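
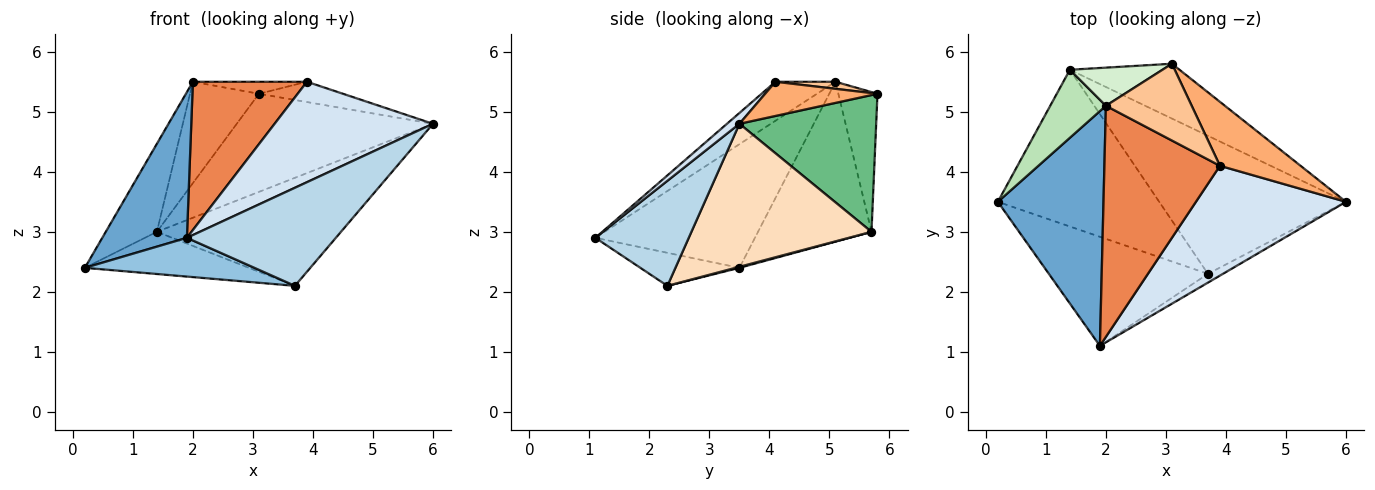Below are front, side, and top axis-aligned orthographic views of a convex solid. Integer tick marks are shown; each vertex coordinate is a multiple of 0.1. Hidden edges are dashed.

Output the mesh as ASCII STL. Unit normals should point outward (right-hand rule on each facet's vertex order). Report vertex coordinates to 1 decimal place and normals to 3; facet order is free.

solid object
 facet normal -0.705 -0.374 0.602
  outer loop
   vertex 2.0 5.1 5.5
   vertex 0.2 3.5 2.4
   vertex 1.9 1.1 2.9
  endloop
 endfacet
 facet normal -0.192 -0.329 -0.925
  outer loop
   vertex 3.7 2.3 2.1
   vertex 1.9 1.1 2.9
   vertex 0.2 3.5 2.4
  endloop
 endfacet
 facet normal 0.530 -0.845 -0.076
  outer loop
   vertex 3.7 2.3 2.1
   vertex 6.0 3.5 4.8
   vertex 1.9 1.1 2.9
  endloop
 endfacet
 facet normal 0.053 -0.674 0.737
  outer loop
   vertex 3.9 4.1 5.5
   vertex 1.9 1.1 2.9
   vertex 6.0 3.5 4.8
  endloop
 endfacet
 facet normal -0.273 -0.519 0.810
  outer loop
   vertex 3.9 4.1 5.5
   vertex 2.0 5.1 5.5
   vertex 1.9 1.1 2.9
  endloop
 endfacet
 facet normal 0.375 0.280 0.884
  outer loop
   vertex 3.9 4.1 5.5
   vertex 6.0 3.5 4.8
   vertex 3.1 5.8 5.3
  endloop
 endfacet
 facet normal 0.081 0.154 0.985
  outer loop
   vertex 3.9 4.1 5.5
   vertex 3.1 5.8 5.3
   vertex 2.0 5.1 5.5
  endloop
 endfacet
 facet normal 0.516 0.528 -0.674
  outer loop
   vertex 1.4 5.7 3.0
   vertex 6.0 3.5 4.8
   vertex 3.7 2.3 2.1
  endloop
 endfacet
 facet normal 0.520 0.746 -0.417
  outer loop
   vertex 1.4 5.7 3.0
   vertex 3.1 5.8 5.3
   vertex 6.0 3.5 4.8
  endloop
 endfacet
 facet normal 0.006 0.260 -0.966
  outer loop
   vertex 1.4 5.7 3.0
   vertex 3.7 2.3 2.1
   vertex 0.2 3.5 2.4
  endloop
 endfacet
 facet normal -0.869 0.392 0.303
  outer loop
   vertex 1.4 5.7 3.0
   vertex 0.2 3.5 2.4
   vertex 2.0 5.1 5.5
  endloop
 endfacet
 facet normal -0.469 0.826 0.311
  outer loop
   vertex 1.4 5.7 3.0
   vertex 2.0 5.1 5.5
   vertex 3.1 5.8 5.3
  endloop
 endfacet
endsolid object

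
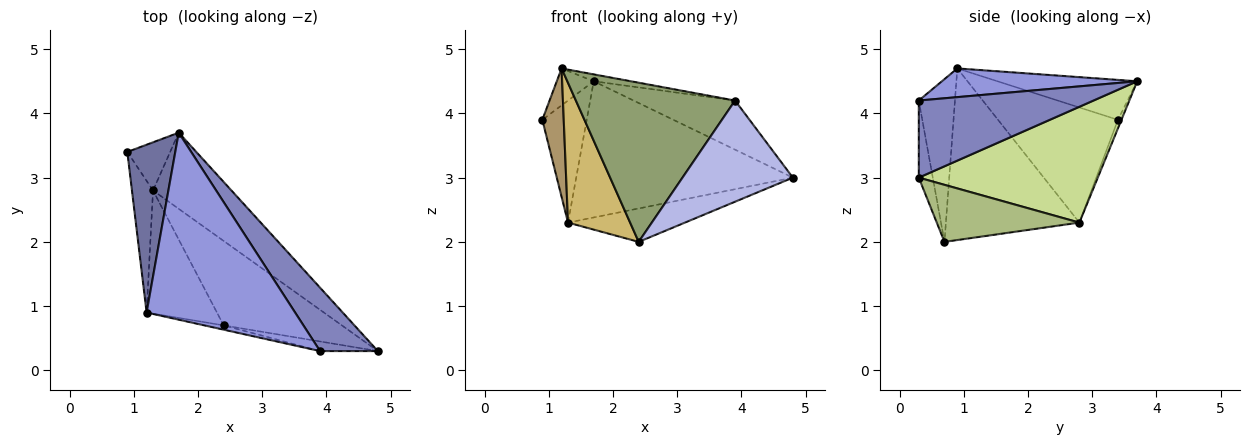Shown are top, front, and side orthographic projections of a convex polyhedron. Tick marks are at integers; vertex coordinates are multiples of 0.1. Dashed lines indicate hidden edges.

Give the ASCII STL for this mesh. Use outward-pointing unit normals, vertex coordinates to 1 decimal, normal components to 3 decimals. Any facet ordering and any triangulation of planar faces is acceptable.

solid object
 facet normal -0.631 0.167 0.758
  outer loop
   vertex 1.7 3.7 4.5
   vertex 0.9 3.4 3.9
   vertex 1.2 0.9 4.7
  endloop
 endfacet
 facet normal 0.725 0.421 0.544
  outer loop
   vertex 3.9 0.3 4.2
   vertex 4.8 0.3 3.0
   vertex 1.7 3.7 4.5
  endloop
 endfacet
 facet normal 0.190 0.036 0.981
  outer loop
   vertex 3.9 0.3 4.2
   vertex 1.7 3.7 4.5
   vertex 1.2 0.9 4.7
  endloop
 endfacet
 facet normal -0.125 -0.988 -0.094
  outer loop
   vertex 3.9 0.3 4.2
   vertex 2.4 0.7 2.0
   vertex 4.8 0.3 3.0
  endloop
 endfacet
 facet normal -0.221 -0.975 -0.026
  outer loop
   vertex 3.9 0.3 4.2
   vertex 1.2 0.9 4.7
   vertex 2.4 0.7 2.0
  endloop
 endfacet
 facet normal 0.409 0.336 -0.848
  outer loop
   vertex 1.3 2.8 2.3
   vertex 4.8 0.3 3.0
   vertex 2.4 0.7 2.0
  endloop
 endfacet
 facet normal 0.585 0.708 -0.396
  outer loop
   vertex 1.3 2.8 2.3
   vertex 1.7 3.7 4.5
   vertex 4.8 0.3 3.0
  endloop
 endfacet
 facet normal -0.073 0.928 -0.366
  outer loop
   vertex 1.3 2.8 2.3
   vertex 0.9 3.4 3.9
   vertex 1.7 3.7 4.5
  endloop
 endfacet
 facet normal -0.969 -0.173 -0.177
  outer loop
   vertex 1.3 2.8 2.3
   vertex 1.2 0.9 4.7
   vertex 0.9 3.4 3.9
  endloop
 endfacet
 facet normal -0.850 -0.395 -0.348
  outer loop
   vertex 1.3 2.8 2.3
   vertex 2.4 0.7 2.0
   vertex 1.2 0.9 4.7
  endloop
 endfacet
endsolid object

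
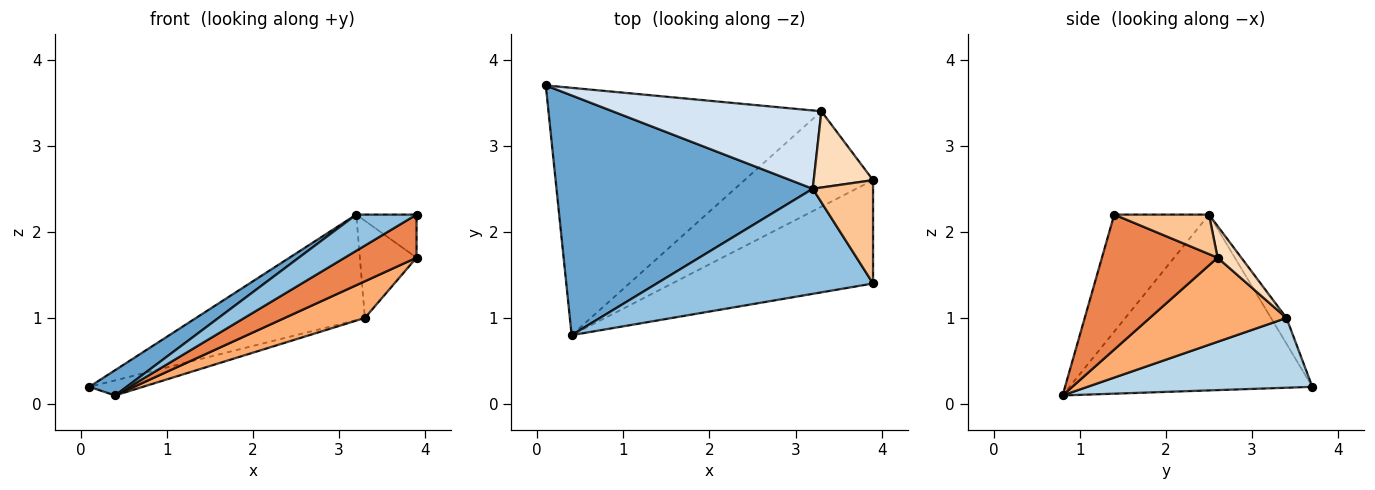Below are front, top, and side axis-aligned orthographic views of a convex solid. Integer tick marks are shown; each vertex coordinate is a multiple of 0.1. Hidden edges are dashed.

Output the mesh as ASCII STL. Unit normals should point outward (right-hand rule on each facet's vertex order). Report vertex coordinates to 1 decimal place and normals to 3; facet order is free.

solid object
 facet normal -0.564 -0.087 0.822
  outer loop
   vertex 3.2 2.5 2.2
   vertex 0.1 3.7 0.2
   vertex 0.4 0.8 0.1
  endloop
 endfacet
 facet normal -0.455 -0.290 0.842
  outer loop
   vertex 3.2 2.5 2.2
   vertex 0.4 0.8 0.1
   vertex 3.9 1.4 2.2
  endloop
 endfacet
 facet normal 0.247 0.059 -0.967
  outer loop
   vertex 3.3 3.4 1.0
   vertex 0.4 0.8 0.1
   vertex 0.1 3.7 0.2
  endloop
 endfacet
 facet normal -0.074 0.801 0.594
  outer loop
   vertex 3.3 3.4 1.0
   vertex 0.1 3.7 0.2
   vertex 3.2 2.5 2.2
  endloop
 endfacet
 facet normal 0.527 -0.327 -0.785
  outer loop
   vertex 3.9 2.6 1.7
   vertex 3.9 1.4 2.2
   vertex 0.4 0.8 0.1
  endloop
 endfacet
 facet normal 0.521 -0.306 -0.797
  outer loop
   vertex 3.9 2.6 1.7
   vertex 0.4 0.8 0.1
   vertex 3.3 3.4 1.0
  endloop
 endfacet
 facet normal 0.517 0.329 0.790
  outer loop
   vertex 3.9 2.6 1.7
   vertex 3.2 2.5 2.2
   vertex 3.9 1.4 2.2
  endloop
 endfacet
 facet normal 0.312 0.747 0.587
  outer loop
   vertex 3.9 2.6 1.7
   vertex 3.3 3.4 1.0
   vertex 3.2 2.5 2.2
  endloop
 endfacet
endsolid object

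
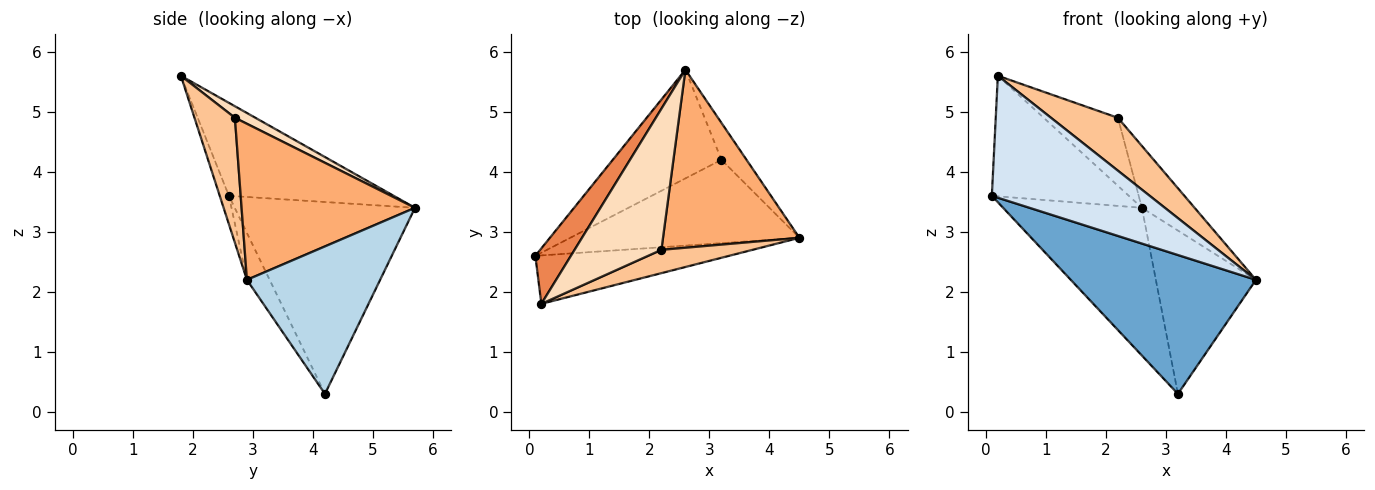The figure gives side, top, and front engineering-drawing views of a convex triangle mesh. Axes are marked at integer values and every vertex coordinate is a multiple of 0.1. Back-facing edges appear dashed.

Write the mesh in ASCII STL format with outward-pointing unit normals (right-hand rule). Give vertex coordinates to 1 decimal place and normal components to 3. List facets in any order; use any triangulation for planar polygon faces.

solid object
 facet normal -0.105 -0.853 -0.512
  outer loop
   vertex 3.2 4.2 0.3
   vertex 4.5 2.9 2.2
   vertex 0.1 2.6 3.6
  endloop
 endfacet
 facet normal -0.723 0.557 -0.409
  outer loop
   vertex 3.2 4.2 0.3
   vertex 0.1 2.6 3.6
   vertex 2.6 5.7 3.4
  endloop
 endfacet
 facet normal 0.792 0.595 -0.135
  outer loop
   vertex 3.2 4.2 0.3
   vertex 2.6 5.7 3.4
   vertex 4.5 2.9 2.2
  endloop
 endfacet
 facet normal -0.054 -0.928 -0.369
  outer loop
   vertex 0.2 1.8 5.6
   vertex 0.1 2.6 3.6
   vertex 4.5 2.9 2.2
  endloop
 endfacet
 facet normal -0.738 0.613 0.282
  outer loop
   vertex 0.2 1.8 5.6
   vertex 2.6 5.7 3.4
   vertex 0.1 2.6 3.6
  endloop
 endfacet
 facet normal 0.734 0.223 0.642
  outer loop
   vertex 2.2 2.7 4.9
   vertex 4.5 2.9 2.2
   vertex 2.6 5.7 3.4
  endloop
 endfacet
 facet normal 0.484 -0.801 0.353
  outer loop
   vertex 2.2 2.7 4.9
   vertex 0.2 1.8 5.6
   vertex 4.5 2.9 2.2
  endloop
 endfacet
 facet normal 0.119 0.431 0.894
  outer loop
   vertex 2.2 2.7 4.9
   vertex 2.6 5.7 3.4
   vertex 0.2 1.8 5.6
  endloop
 endfacet
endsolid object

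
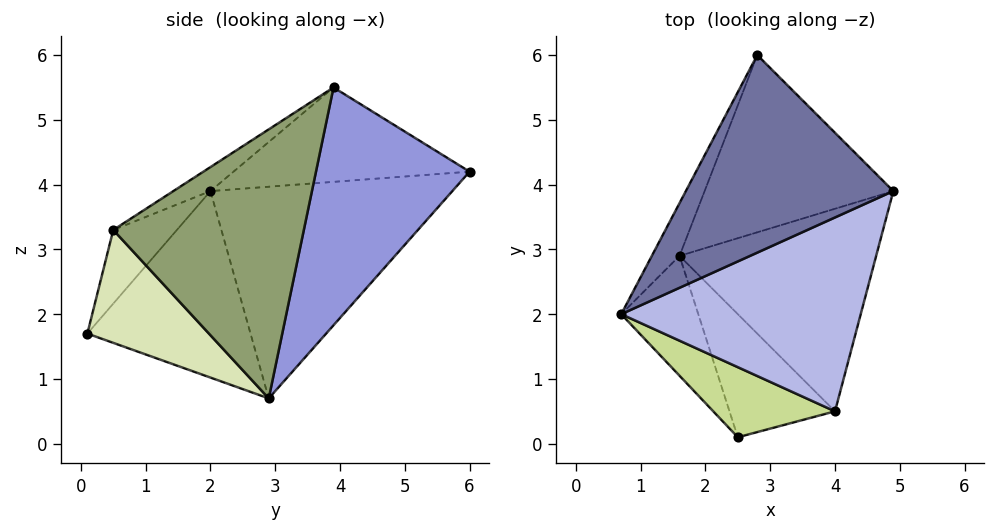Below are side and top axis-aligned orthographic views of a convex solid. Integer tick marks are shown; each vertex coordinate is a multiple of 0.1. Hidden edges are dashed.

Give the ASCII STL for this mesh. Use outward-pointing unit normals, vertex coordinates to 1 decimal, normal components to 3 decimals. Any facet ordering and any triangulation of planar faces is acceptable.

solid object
 facet normal -0.410 0.148 0.900
  outer loop
   vertex 2.8 6.0 4.2
   vertex 0.7 2.0 3.9
   vertex 4.9 3.9 5.5
  endloop
 endfacet
 facet normal -0.876 0.468 -0.115
  outer loop
   vertex 1.6 2.9 0.7
   vertex 0.7 2.0 3.9
   vertex 2.8 6.0 4.2
  endloop
 endfacet
 facet normal 0.728 0.370 -0.577
  outer loop
   vertex 1.6 2.9 0.7
   vertex 2.8 6.0 4.2
   vertex 4.9 3.9 5.5
  endloop
 endfacet
 facet normal -0.085 -0.525 0.847
  outer loop
   vertex 4.0 0.5 3.3
   vertex 4.9 3.9 5.5
   vertex 0.7 2.0 3.9
  endloop
 endfacet
 facet normal 0.796 0.166 -0.582
  outer loop
   vertex 4.0 0.5 3.3
   vertex 1.6 2.9 0.7
   vertex 4.9 3.9 5.5
  endloop
 endfacet
 facet normal -0.848 -0.398 -0.350
  outer loop
   vertex 2.5 0.1 1.7
   vertex 0.7 2.0 3.9
   vertex 1.6 2.9 0.7
  endloop
 endfacet
 facet normal -0.290 -0.829 0.479
  outer loop
   vertex 2.5 0.1 1.7
   vertex 4.0 0.5 3.3
   vertex 0.7 2.0 3.9
  endloop
 endfacet
 facet normal 0.731 -0.009 -0.683
  outer loop
   vertex 2.5 0.1 1.7
   vertex 1.6 2.9 0.7
   vertex 4.0 0.5 3.3
  endloop
 endfacet
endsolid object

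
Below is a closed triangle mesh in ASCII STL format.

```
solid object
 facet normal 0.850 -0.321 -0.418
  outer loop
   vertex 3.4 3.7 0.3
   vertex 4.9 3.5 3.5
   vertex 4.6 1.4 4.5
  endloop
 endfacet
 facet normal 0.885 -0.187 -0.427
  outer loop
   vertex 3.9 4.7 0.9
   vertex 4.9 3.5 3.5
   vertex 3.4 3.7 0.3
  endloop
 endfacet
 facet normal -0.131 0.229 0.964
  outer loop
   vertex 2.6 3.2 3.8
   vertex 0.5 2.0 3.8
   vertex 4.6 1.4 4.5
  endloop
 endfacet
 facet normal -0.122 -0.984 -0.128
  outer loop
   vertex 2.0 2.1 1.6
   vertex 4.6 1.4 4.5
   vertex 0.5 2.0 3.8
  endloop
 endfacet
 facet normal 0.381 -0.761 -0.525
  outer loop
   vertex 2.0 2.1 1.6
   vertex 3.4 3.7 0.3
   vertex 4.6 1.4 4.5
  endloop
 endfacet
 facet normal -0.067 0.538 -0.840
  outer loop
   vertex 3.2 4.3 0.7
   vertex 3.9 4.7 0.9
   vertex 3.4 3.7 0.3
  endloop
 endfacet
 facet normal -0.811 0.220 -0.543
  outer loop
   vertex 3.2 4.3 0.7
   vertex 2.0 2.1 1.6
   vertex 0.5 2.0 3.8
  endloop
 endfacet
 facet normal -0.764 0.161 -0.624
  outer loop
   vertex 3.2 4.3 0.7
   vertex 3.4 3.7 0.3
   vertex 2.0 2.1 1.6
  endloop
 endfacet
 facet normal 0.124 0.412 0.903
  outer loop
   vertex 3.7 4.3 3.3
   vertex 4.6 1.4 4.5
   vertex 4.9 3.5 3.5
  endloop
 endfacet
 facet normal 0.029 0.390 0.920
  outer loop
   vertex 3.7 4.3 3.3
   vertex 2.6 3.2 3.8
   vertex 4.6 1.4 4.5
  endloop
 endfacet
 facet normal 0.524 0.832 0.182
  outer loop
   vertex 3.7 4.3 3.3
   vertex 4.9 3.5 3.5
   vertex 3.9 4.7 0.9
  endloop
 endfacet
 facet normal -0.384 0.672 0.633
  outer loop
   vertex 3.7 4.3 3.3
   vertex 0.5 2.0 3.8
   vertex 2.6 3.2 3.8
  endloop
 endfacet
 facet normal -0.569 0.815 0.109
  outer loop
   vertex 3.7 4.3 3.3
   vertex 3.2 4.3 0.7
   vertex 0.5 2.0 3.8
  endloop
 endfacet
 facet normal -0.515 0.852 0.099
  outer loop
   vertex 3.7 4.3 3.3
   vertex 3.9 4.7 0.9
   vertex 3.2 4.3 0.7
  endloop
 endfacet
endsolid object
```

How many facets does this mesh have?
14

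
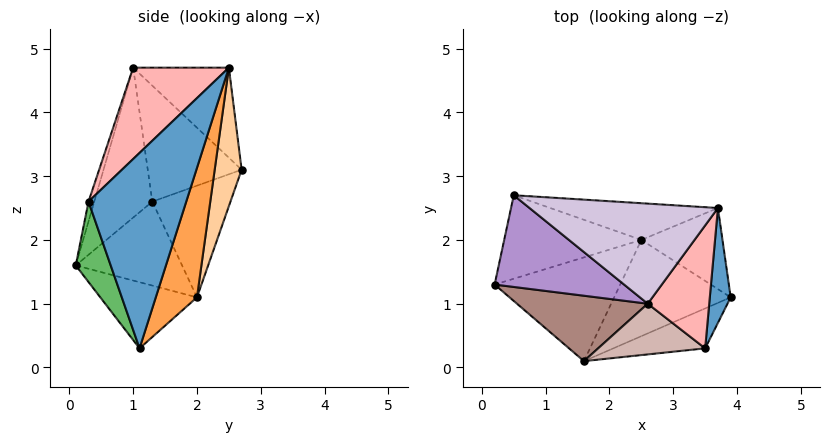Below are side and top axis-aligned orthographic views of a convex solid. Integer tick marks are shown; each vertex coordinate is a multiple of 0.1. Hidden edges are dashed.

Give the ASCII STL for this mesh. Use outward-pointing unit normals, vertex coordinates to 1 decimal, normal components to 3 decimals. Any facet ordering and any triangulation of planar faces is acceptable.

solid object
 facet normal 0.977 -0.188 0.104
  outer loop
   vertex 3.5 0.3 2.6
   vertex 3.9 1.1 0.3
   vertex 3.7 2.5 4.7
  endloop
 endfacet
 facet normal -0.584 0.381 -0.717
  outer loop
   vertex 2.5 2.0 1.1
   vertex 0.2 1.3 2.6
   vertex 0.5 2.7 3.1
  endloop
 endfacet
 facet normal 0.413 0.873 -0.259
  outer loop
   vertex 2.5 2.0 1.1
   vertex 3.7 2.5 4.7
   vertex 3.9 1.1 0.3
  endloop
 endfacet
 facet normal 0.154 0.970 -0.186
  outer loop
   vertex 2.5 2.0 1.1
   vertex 0.5 2.7 3.1
   vertex 3.7 2.5 4.7
  endloop
 endfacet
 facet normal 0.245 -0.928 -0.280
  outer loop
   vertex 1.6 0.1 1.6
   vertex 3.9 1.1 0.3
   vertex 3.5 0.3 2.6
  endloop
 endfacet
 facet normal -0.555 0.044 -0.831
  outer loop
   vertex 1.6 0.1 1.6
   vertex 0.2 1.3 2.6
   vertex 2.5 2.0 1.1
  endloop
 endfacet
 facet normal -0.494 0.005 -0.870
  outer loop
   vertex 1.6 0.1 1.6
   vertex 2.5 2.0 1.1
   vertex 3.9 1.1 0.3
  endloop
 endfacet
 facet normal 0.709 -0.520 0.477
  outer loop
   vertex 2.6 1.0 4.7
   vertex 3.5 0.3 2.6
   vertex 3.7 2.5 4.7
  endloop
 endfacet
 facet normal -0.662 -0.122 0.739
  outer loop
   vertex 2.6 1.0 4.7
   vertex 0.5 2.7 3.1
   vertex 0.2 1.3 2.6
  endloop
 endfacet
 facet normal -0.411 0.302 0.860
  outer loop
   vertex 2.6 1.0 4.7
   vertex 3.7 2.5 4.7
   vertex 0.5 2.7 3.1
  endloop
 endfacet
 facet normal -0.432 -0.819 0.377
  outer loop
   vertex 2.6 1.0 4.7
   vertex 0.2 1.3 2.6
   vertex 1.6 0.1 1.6
  endloop
 endfacet
 facet normal -0.055 -0.954 0.295
  outer loop
   vertex 2.6 1.0 4.7
   vertex 1.6 0.1 1.6
   vertex 3.5 0.3 2.6
  endloop
 endfacet
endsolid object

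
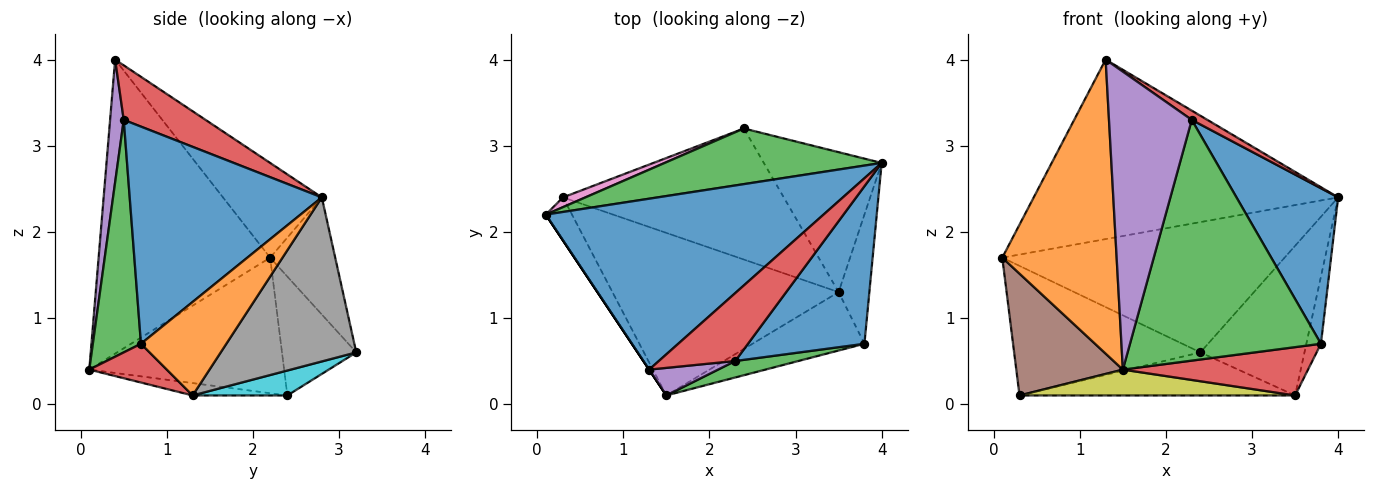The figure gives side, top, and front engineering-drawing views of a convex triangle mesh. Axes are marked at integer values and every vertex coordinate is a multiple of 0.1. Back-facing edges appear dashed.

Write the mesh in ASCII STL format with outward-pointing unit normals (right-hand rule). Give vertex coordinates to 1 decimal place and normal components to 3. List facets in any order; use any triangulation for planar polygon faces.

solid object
 facet normal -0.229 0.705 0.671
  outer loop
   vertex 1.3 0.4 4.0
   vertex 4.0 2.8 2.4
   vertex 0.1 2.2 1.7
  endloop
 endfacet
 facet normal -0.832 -0.555 0.000
  outer loop
   vertex 1.3 0.4 4.0
   vertex 0.1 2.2 1.7
   vertex 1.5 0.1 0.4
  endloop
 endfacet
 facet normal -0.207 0.900 0.384
  outer loop
   vertex 2.4 3.2 0.6
   vertex 0.1 2.2 1.7
   vertex 4.0 2.8 2.4
  endloop
 endfacet
 facet normal 0.577 -0.110 0.809
  outer loop
   vertex 2.3 0.5 3.3
   vertex 4.0 2.8 2.4
   vertex 1.3 0.4 4.0
  endloop
 endfacet
 facet normal 0.162 -0.983 0.091
  outer loop
   vertex 2.3 0.5 3.3
   vertex 1.3 0.4 4.0
   vertex 1.5 0.1 0.4
  endloop
 endfacet
 facet normal -0.865 -0.473 -0.167
  outer loop
   vertex 0.3 2.4 0.1
   vertex 1.5 0.1 0.4
   vertex 0.1 2.2 1.7
  endloop
 endfacet
 facet normal -0.370 0.927 0.070
  outer loop
   vertex 0.3 2.4 0.1
   vertex 0.1 2.2 1.7
   vertex 2.4 3.2 0.6
  endloop
 endfacet
 facet normal 0.689 0.529 -0.495
  outer loop
   vertex 3.5 1.3 0.1
   vertex 2.4 3.2 0.6
   vertex 4.0 2.8 2.4
  endloop
 endfacet
 facet normal -0.054 -0.157 -0.986
  outer loop
   vertex 3.5 1.3 0.1
   vertex 1.5 0.1 0.4
   vertex 0.3 2.4 0.1
  endloop
 endfacet
 facet normal 0.107 0.310 -0.945
  outer loop
   vertex 3.5 1.3 0.1
   vertex 0.3 2.4 0.1
   vertex 2.4 3.2 0.6
  endloop
 endfacet
 facet normal 0.799 -0.423 0.428
  outer loop
   vertex 3.8 0.7 0.7
   vertex 4.0 2.8 2.4
   vertex 2.3 0.5 3.3
  endloop
 endfacet
 facet normal 0.938 0.160 -0.308
  outer loop
   vertex 3.8 0.7 0.7
   vertex 3.5 1.3 0.1
   vertex 4.0 2.8 2.4
  endloop
 endfacet
 facet normal 0.244 -0.968 0.066
  outer loop
   vertex 3.8 0.7 0.7
   vertex 2.3 0.5 3.3
   vertex 1.5 0.1 0.4
  endloop
 endfacet
 facet normal 0.258 -0.616 -0.745
  outer loop
   vertex 3.8 0.7 0.7
   vertex 1.5 0.1 0.4
   vertex 3.5 1.3 0.1
  endloop
 endfacet
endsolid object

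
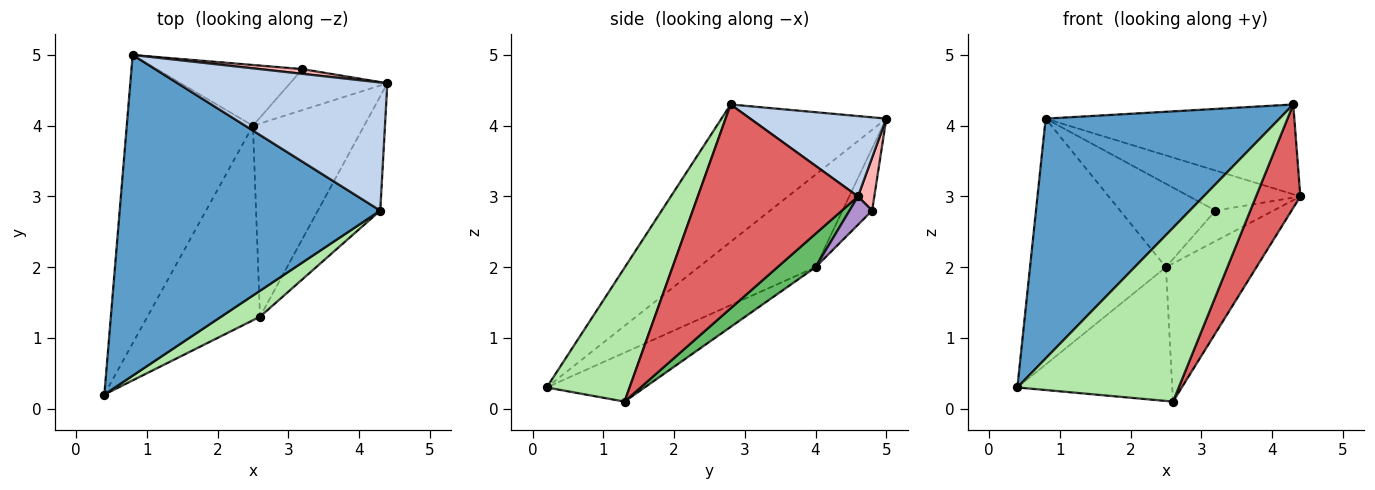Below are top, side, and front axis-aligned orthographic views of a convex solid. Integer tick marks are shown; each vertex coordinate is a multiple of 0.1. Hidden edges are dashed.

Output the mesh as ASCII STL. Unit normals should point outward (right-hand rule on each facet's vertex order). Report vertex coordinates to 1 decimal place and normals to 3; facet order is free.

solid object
 facet normal -0.389 -0.552 0.738
  outer loop
   vertex 4.3 2.8 4.3
   vertex 0.8 5.0 4.1
   vertex 0.4 0.2 0.3
  endloop
 endfacet
 facet normal 0.300 0.548 0.781
  outer loop
   vertex 4.3 2.8 4.3
   vertex 4.4 4.6 3.0
   vertex 0.8 5.0 4.1
  endloop
 endfacet
 facet normal -0.487 0.567 -0.664
  outer loop
   vertex 2.5 4.0 2.0
   vertex 0.4 0.2 0.3
   vertex 0.8 5.0 4.1
  endloop
 endfacet
 facet normal -0.337 0.533 -0.776
  outer loop
   vertex 2.6 1.3 0.1
   vertex 0.4 0.2 0.3
   vertex 2.5 4.0 2.0
  endloop
 endfacet
 facet normal 0.238 0.565 -0.790
  outer loop
   vertex 2.6 1.3 0.1
   vertex 2.5 4.0 2.0
   vertex 4.4 4.6 3.0
  endloop
 endfacet
 facet normal 0.453 -0.882 0.132
  outer loop
   vertex 2.6 1.3 0.1
   vertex 4.3 2.8 4.3
   vertex 0.4 0.2 0.3
  endloop
 endfacet
 facet normal 0.924 -0.256 -0.283
  outer loop
   vertex 2.6 1.3 0.1
   vertex 4.4 4.6 3.0
   vertex 4.3 2.8 4.3
  endloop
 endfacet
 facet normal 0.145 0.983 0.116
  outer loop
   vertex 3.2 4.8 2.8
   vertex 0.8 5.0 4.1
   vertex 4.4 4.6 3.0
  endloop
 endfacet
 facet normal 0.227 0.582 -0.781
  outer loop
   vertex 3.2 4.8 2.8
   vertex 4.4 4.6 3.0
   vertex 2.5 4.0 2.0
  endloop
 endfacet
 facet normal -0.244 0.784 -0.571
  outer loop
   vertex 3.2 4.8 2.8
   vertex 2.5 4.0 2.0
   vertex 0.8 5.0 4.1
  endloop
 endfacet
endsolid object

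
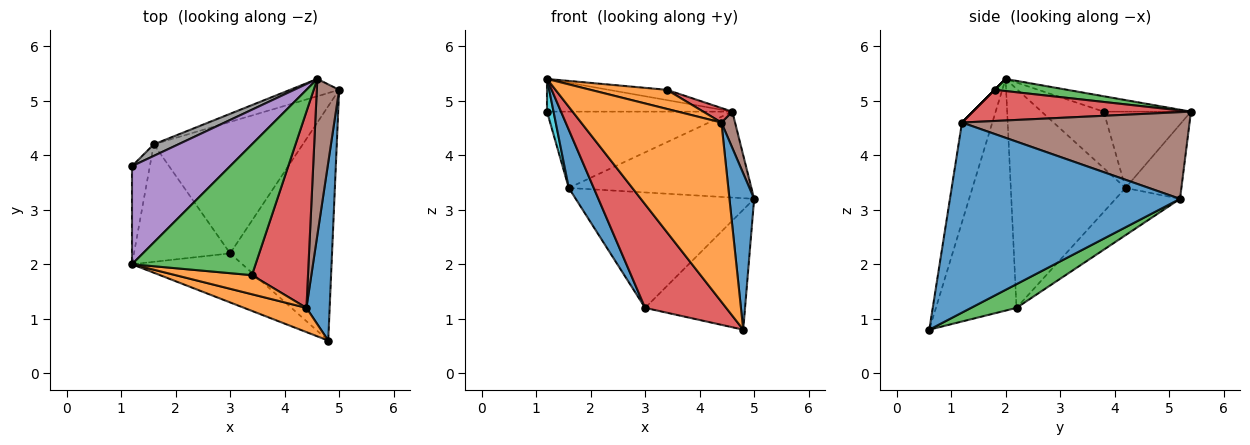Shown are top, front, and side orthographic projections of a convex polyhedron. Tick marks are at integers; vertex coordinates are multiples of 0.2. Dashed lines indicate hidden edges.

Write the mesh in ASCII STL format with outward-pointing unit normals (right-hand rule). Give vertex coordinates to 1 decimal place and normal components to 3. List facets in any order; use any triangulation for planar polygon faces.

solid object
 facet normal 0.987 -0.106 0.121
  outer loop
   vertex 4.4 1.2 4.6
   vertex 4.8 0.6 0.8
   vertex 5.0 5.2 3.2
  endloop
 endfacet
 facet normal -0.210 -0.969 0.131
  outer loop
   vertex 4.4 1.2 4.6
   vertex 1.2 2.0 5.4
   vertex 4.8 0.6 0.8
  endloop
 endfacet
 facet normal 0.203 0.446 -0.872
  outer loop
   vertex 3.0 2.2 1.2
   vertex 5.0 5.2 3.2
   vertex 4.8 0.6 0.8
  endloop
 endfacet
 facet normal -0.668 -0.672 -0.318
  outer loop
   vertex 3.0 2.2 1.2
   vertex 4.8 0.6 0.8
   vertex 1.2 2.0 5.4
  endloop
 endfacet
 facet normal -0.147 0.313 0.938
  outer loop
   vertex 4.6 5.4 4.8
   vertex 1.2 3.8 4.8
   vertex 1.2 2.0 5.4
  endloop
 endfacet
 facet normal 0.967 -0.058 0.249
  outer loop
   vertex 4.6 5.4 4.8
   vertex 4.4 1.2 4.6
   vertex 5.0 5.2 3.2
  endloop
 endfacet
 facet normal -0.232 0.642 -0.731
  outer loop
   vertex 1.6 4.2 3.4
   vertex 5.0 5.2 3.2
   vertex 3.0 2.2 1.2
  endloop
 endfacet
 facet normal -0.422 0.896 0.136
  outer loop
   vertex 1.6 4.2 3.4
   vertex 1.2 3.8 4.8
   vertex 4.6 5.4 4.8
  endloop
 endfacet
 facet normal -0.287 0.939 -0.189
  outer loop
   vertex 1.6 4.2 3.4
   vertex 4.6 5.4 4.8
   vertex 5.0 5.2 3.2
  endloop
 endfacet
 facet normal -0.949 -0.100 -0.300
  outer loop
   vertex 1.6 4.2 3.4
   vertex 1.2 2.0 5.4
   vertex 1.2 3.8 4.8
  endloop
 endfacet
 facet normal -0.898 -0.195 -0.394
  outer loop
   vertex 1.6 4.2 3.4
   vertex 3.0 2.2 1.2
   vertex 1.2 2.0 5.4
  endloop
 endfacet
 facet normal 0.000 -0.707 0.707
  outer loop
   vertex 3.4 1.8 5.2
   vertex 1.2 2.0 5.4
   vertex 4.4 1.2 4.6
  endloop
 endfacet
 facet normal 0.097 0.078 0.992
  outer loop
   vertex 3.4 1.8 5.2
   vertex 4.6 5.4 4.8
   vertex 1.2 2.0 5.4
  endloop
 endfacet
 facet normal 0.485 -0.065 0.872
  outer loop
   vertex 3.4 1.8 5.2
   vertex 4.4 1.2 4.6
   vertex 4.6 5.4 4.8
  endloop
 endfacet
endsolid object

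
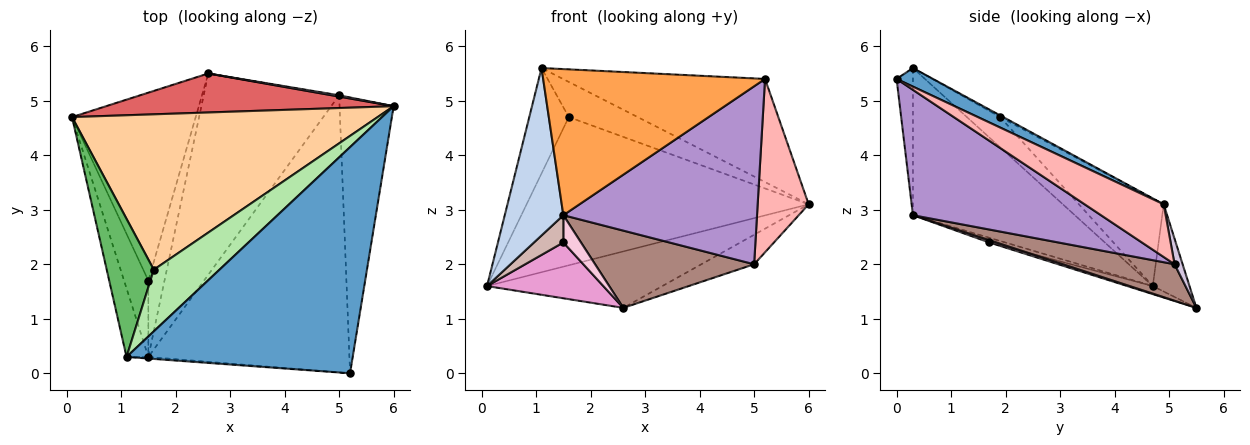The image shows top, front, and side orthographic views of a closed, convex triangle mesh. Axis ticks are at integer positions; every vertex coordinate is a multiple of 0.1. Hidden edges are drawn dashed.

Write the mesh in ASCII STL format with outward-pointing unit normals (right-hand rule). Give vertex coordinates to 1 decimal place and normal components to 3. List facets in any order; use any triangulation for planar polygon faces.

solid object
 facet normal 0.075 0.414 0.907
  outer loop
   vertex 1.1 0.3 5.6
   vertex 5.2 0.0 5.4
   vertex 6.0 4.9 3.1
  endloop
 endfacet
 facet normal -0.931 -0.337 -0.138
  outer loop
   vertex 1.5 0.3 2.9
   vertex 1.1 0.3 5.6
   vertex 0.1 4.7 1.6
  endloop
 endfacet
 facet normal -0.073 -0.997 -0.011
  outer loop
   vertex 1.5 0.3 2.9
   vertex 5.2 0.0 5.4
   vertex 1.1 0.3 5.6
  endloop
 endfacet
 facet normal -0.203 0.676 0.709
  outer loop
   vertex 1.6 1.9 4.7
   vertex 6.0 4.9 3.1
   vertex 0.1 4.7 1.6
  endloop
 endfacet
 facet normal -0.455 0.540 0.708
  outer loop
   vertex 1.6 1.9 4.7
   vertex 0.1 4.7 1.6
   vertex 1.1 0.3 5.6
  endloop
 endfacet
 facet normal -0.022 0.495 0.868
  outer loop
   vertex 1.6 1.9 4.7
   vertex 1.1 0.3 5.6
   vertex 6.0 4.9 3.1
  endloop
 endfacet
 facet normal -0.170 0.811 0.560
  outer loop
   vertex 2.6 5.5 1.2
   vertex 0.1 4.7 1.6
   vertex 6.0 4.9 3.1
  endloop
 endfacet
 facet normal 0.636 -0.410 -0.653
  outer loop
   vertex 5.0 5.1 2.0
   vertex 6.0 4.9 3.1
   vertex 5.2 0.0 5.4
  endloop
 endfacet
 facet normal 0.465 -0.479 -0.745
  outer loop
   vertex 5.0 5.1 2.0
   vertex 5.2 0.0 5.4
   vertex 1.5 0.3 2.9
  endloop
 endfacet
 facet normal 0.150 0.988 0.043
  outer loop
   vertex 5.0 5.1 2.0
   vertex 2.6 5.5 1.2
   vertex 6.0 4.9 3.1
  endloop
 endfacet
 facet normal 0.244 -0.348 -0.905
  outer loop
   vertex 5.0 5.1 2.0
   vertex 1.5 0.3 2.9
   vertex 2.6 5.5 1.2
  endloop
 endfacet
 facet normal -0.180 -0.331 -0.926
  outer loop
   vertex 1.5 1.7 2.4
   vertex 1.5 0.3 2.9
   vertex 0.1 4.7 1.6
  endloop
 endfacet
 facet normal -0.062 -0.284 -0.957
  outer loop
   vertex 1.5 1.7 2.4
   vertex 0.1 4.7 1.6
   vertex 2.6 5.5 1.2
  endloop
 endfacet
 facet normal 0.133 -0.333 -0.933
  outer loop
   vertex 1.5 1.7 2.4
   vertex 2.6 5.5 1.2
   vertex 1.5 0.3 2.9
  endloop
 endfacet
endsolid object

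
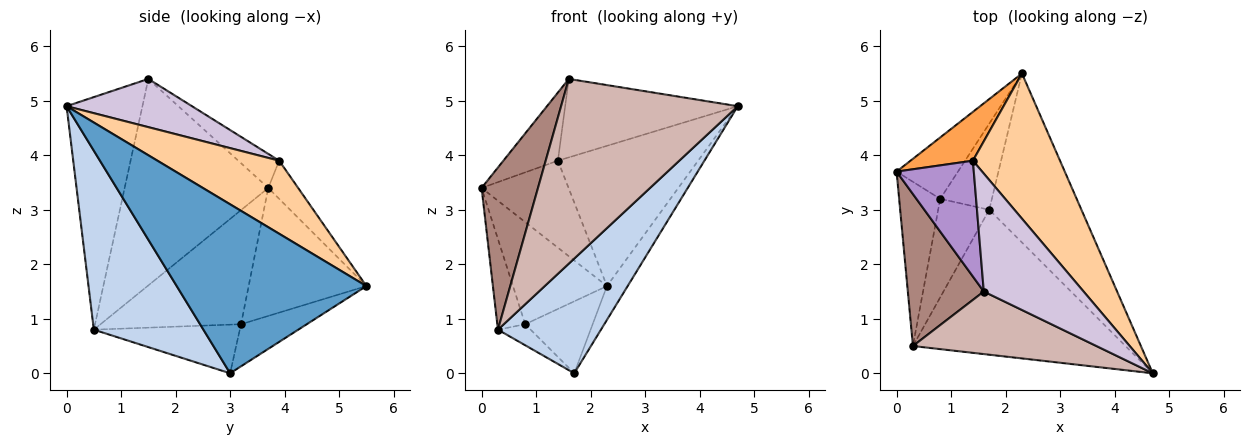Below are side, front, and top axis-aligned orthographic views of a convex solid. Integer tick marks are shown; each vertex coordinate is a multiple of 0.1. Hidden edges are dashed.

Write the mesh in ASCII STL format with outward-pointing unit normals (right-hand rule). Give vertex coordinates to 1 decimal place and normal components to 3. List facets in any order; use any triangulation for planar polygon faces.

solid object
 facet normal 0.874 0.095 -0.477
  outer loop
   vertex 1.7 3.0 0.0
   vertex 2.3 5.5 1.6
   vertex 4.7 0.0 4.9
  endloop
 endfacet
 facet normal 0.551 -0.518 -0.654
  outer loop
   vertex 0.3 0.5 0.8
   vertex 1.7 3.0 0.0
   vertex 4.7 0.0 4.9
  endloop
 endfacet
 facet normal -0.287 0.835 0.469
  outer loop
   vertex 1.4 3.9 3.9
   vertex 2.3 5.5 1.6
   vertex 0.0 3.7 3.4
  endloop
 endfacet
 facet normal 0.516 0.595 0.616
  outer loop
   vertex 1.4 3.9 3.9
   vertex 4.7 0.0 4.9
   vertex 2.3 5.5 1.6
  endloop
 endfacet
 facet normal -0.925 0.184 -0.333
  outer loop
   vertex 0.8 3.2 0.9
   vertex 0.3 0.5 0.8
   vertex 0.0 3.7 3.4
  endloop
 endfacet
 facet normal -0.682 0.153 -0.716
  outer loop
   vertex 0.8 3.2 0.9
   vertex 1.7 3.0 0.0
   vertex 0.3 0.5 0.8
  endloop
 endfacet
 facet normal -0.732 0.584 -0.351
  outer loop
   vertex 0.8 3.2 0.9
   vertex 0.0 3.7 3.4
   vertex 2.3 5.5 1.6
  endloop
 endfacet
 facet normal -0.530 0.544 -0.651
  outer loop
   vertex 0.8 3.2 0.9
   vertex 2.3 5.5 1.6
   vertex 1.7 3.0 0.0
  endloop
 endfacet
 facet normal -0.355 0.474 0.806
  outer loop
   vertex 1.6 1.5 5.4
   vertex 1.4 3.9 3.9
   vertex 0.0 3.7 3.4
  endloop
 endfacet
 facet normal 0.373 0.514 0.772
  outer loop
   vertex 1.6 1.5 5.4
   vertex 4.7 0.0 4.9
   vertex 1.4 3.9 3.9
  endloop
 endfacet
 facet normal -0.881 -0.346 0.324
  outer loop
   vertex 1.6 1.5 5.4
   vertex 0.0 3.7 3.4
   vertex 0.3 0.5 0.8
  endloop
 endfacet
 facet normal -0.377 -0.877 0.297
  outer loop
   vertex 1.6 1.5 5.4
   vertex 0.3 0.5 0.8
   vertex 4.7 0.0 4.9
  endloop
 endfacet
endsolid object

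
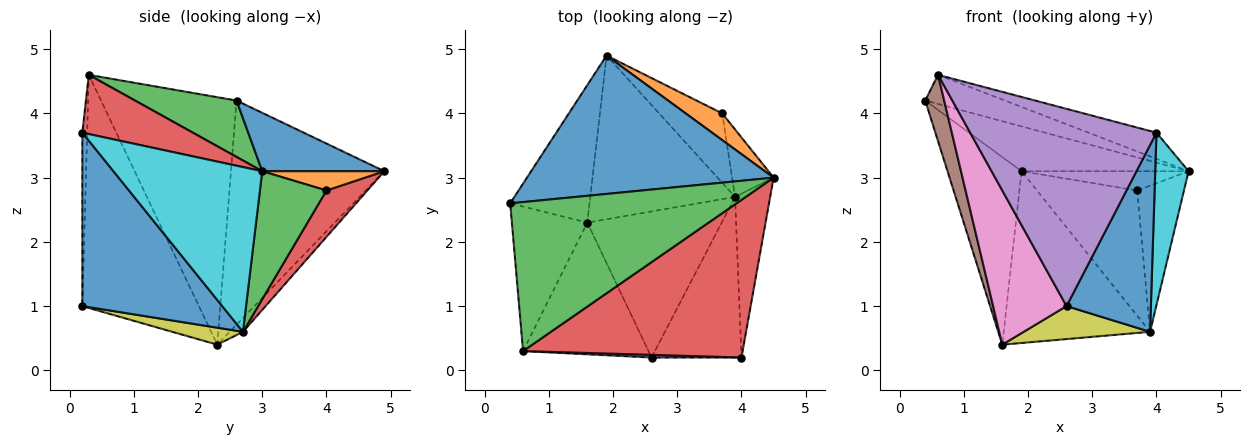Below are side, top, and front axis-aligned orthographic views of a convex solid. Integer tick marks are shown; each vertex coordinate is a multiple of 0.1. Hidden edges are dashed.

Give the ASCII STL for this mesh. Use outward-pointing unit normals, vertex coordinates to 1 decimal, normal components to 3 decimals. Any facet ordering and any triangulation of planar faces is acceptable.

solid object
 facet normal 0.220 0.301 0.928
  outer loop
   vertex 1.9 4.9 3.1
   vertex 0.4 2.6 4.2
   vertex 4.5 3.0 3.1
  endloop
 endfacet
 facet normal -0.858 0.414 -0.304
  outer loop
   vertex 1.9 4.9 3.1
   vertex 1.6 2.3 0.4
   vertex 0.4 2.6 4.2
  endloop
 endfacet
 facet normal 0.238 0.186 0.953
  outer loop
   vertex 0.6 0.3 4.6
   vertex 4.5 3.0 3.1
   vertex 0.4 2.6 4.2
  endloop
 endfacet
 facet normal 0.257 0.158 0.953
  outer loop
   vertex 0.6 0.3 4.6
   vertex 4.0 0.2 3.7
   vertex 4.5 3.0 3.1
  endloop
 endfacet
 facet normal -0.026 -1.000 0.013
  outer loop
   vertex 0.6 0.3 4.6
   vertex 2.6 0.2 1.0
   vertex 4.0 0.2 3.7
  endloop
 endfacet
 facet normal -0.948 -0.133 -0.289
  outer loop
   vertex 0.6 0.3 4.6
   vertex 0.4 2.6 4.2
   vertex 1.6 2.3 0.4
  endloop
 endfacet
 facet normal -0.770 -0.485 -0.414
  outer loop
   vertex 0.6 0.3 4.6
   vertex 1.6 2.3 0.4
   vertex 2.6 0.2 1.0
  endloop
 endfacet
 facet normal -0.066 0.722 -0.688
  outer loop
   vertex 3.9 2.7 0.6
   vertex 1.6 2.3 0.4
   vertex 1.9 4.9 3.1
  endloop
 endfacet
 facet normal 0.122 -0.218 -0.968
  outer loop
   vertex 3.9 2.7 0.6
   vertex 2.6 0.2 1.0
   vertex 1.6 2.3 0.4
  endloop
 endfacet
 facet normal 0.955 -0.214 -0.204
  outer loop
   vertex 3.9 2.7 0.6
   vertex 4.5 3.0 3.1
   vertex 4.0 0.2 3.7
  endloop
 endfacet
 facet normal 0.783 -0.472 -0.406
  outer loop
   vertex 3.9 2.7 0.6
   vertex 4.0 0.2 3.7
   vertex 2.6 0.2 1.0
  endloop
 endfacet
 facet normal 0.393 0.538 0.745
  outer loop
   vertex 3.7 4.0 2.8
   vertex 1.9 4.9 3.1
   vertex 4.5 3.0 3.1
  endloop
 endfacet
 facet normal 0.791 0.556 -0.256
  outer loop
   vertex 3.7 4.0 2.8
   vertex 4.5 3.0 3.1
   vertex 3.9 2.7 0.6
  endloop
 endfacet
 facet normal 0.336 0.824 -0.456
  outer loop
   vertex 3.7 4.0 2.8
   vertex 3.9 2.7 0.6
   vertex 1.9 4.9 3.1
  endloop
 endfacet
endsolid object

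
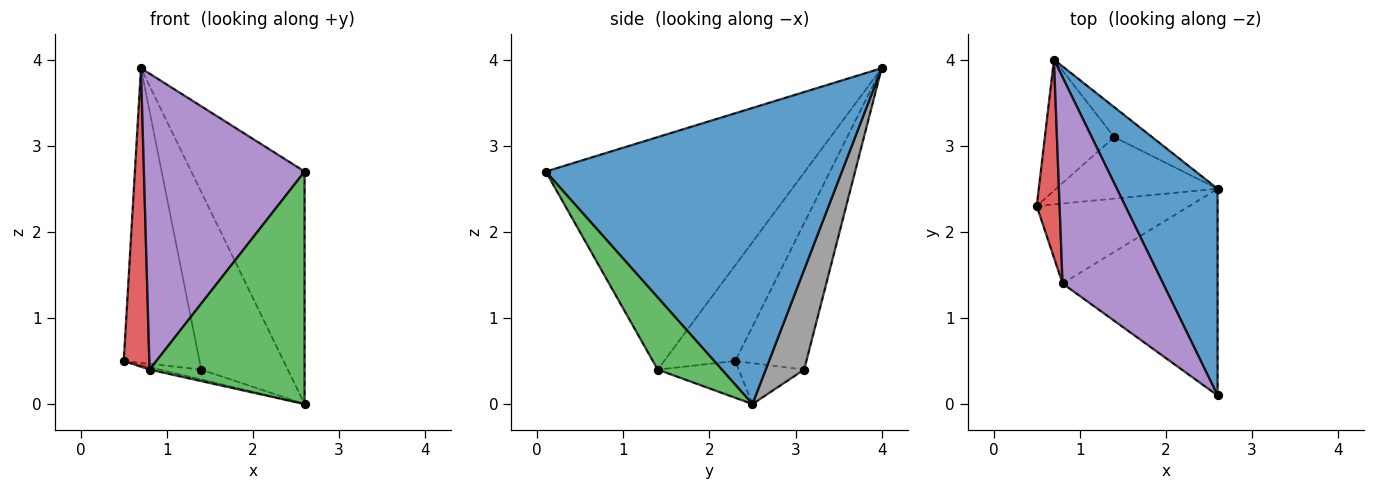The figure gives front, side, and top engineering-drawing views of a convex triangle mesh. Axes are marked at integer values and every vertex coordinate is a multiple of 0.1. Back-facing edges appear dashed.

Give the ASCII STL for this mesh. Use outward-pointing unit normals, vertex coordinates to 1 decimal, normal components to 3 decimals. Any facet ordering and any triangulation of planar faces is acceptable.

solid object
 facet normal 0.890 0.341 0.303
  outer loop
   vertex 0.7 4.0 3.9
   vertex 2.6 0.1 2.7
   vertex 2.6 2.5 0.0
  endloop
 endfacet
 facet normal -0.234 0.030 -0.972
  outer loop
   vertex 0.8 1.4 0.4
   vertex 0.5 2.3 0.5
   vertex 2.6 2.5 0.0
  endloop
 endfacet
 facet normal 0.295 -0.714 -0.635
  outer loop
   vertex 0.8 1.4 0.4
   vertex 2.6 2.5 0.0
   vertex 2.6 0.1 2.7
  endloop
 endfacet
 facet normal -0.918 -0.330 0.219
  outer loop
   vertex 0.8 1.4 0.4
   vertex 0.7 4.0 3.9
   vertex 0.5 2.3 0.5
  endloop
 endfacet
 facet normal -0.798 -0.495 0.345
  outer loop
   vertex 0.8 1.4 0.4
   vertex 2.6 0.1 2.7
   vertex 0.7 4.0 3.9
  endloop
 endfacet
 facet normal -0.243 0.153 -0.958
  outer loop
   vertex 1.4 3.1 0.4
   vertex 2.6 2.5 0.0
   vertex 0.5 2.3 0.5
  endloop
 endfacet
 facet normal -0.651 0.694 -0.309
  outer loop
   vertex 1.4 3.1 0.4
   vertex 0.5 2.3 0.5
   vertex 0.7 4.0 3.9
  endloop
 endfacet
 facet normal 0.401 0.903 -0.152
  outer loop
   vertex 1.4 3.1 0.4
   vertex 0.7 4.0 3.9
   vertex 2.6 2.5 0.0
  endloop
 endfacet
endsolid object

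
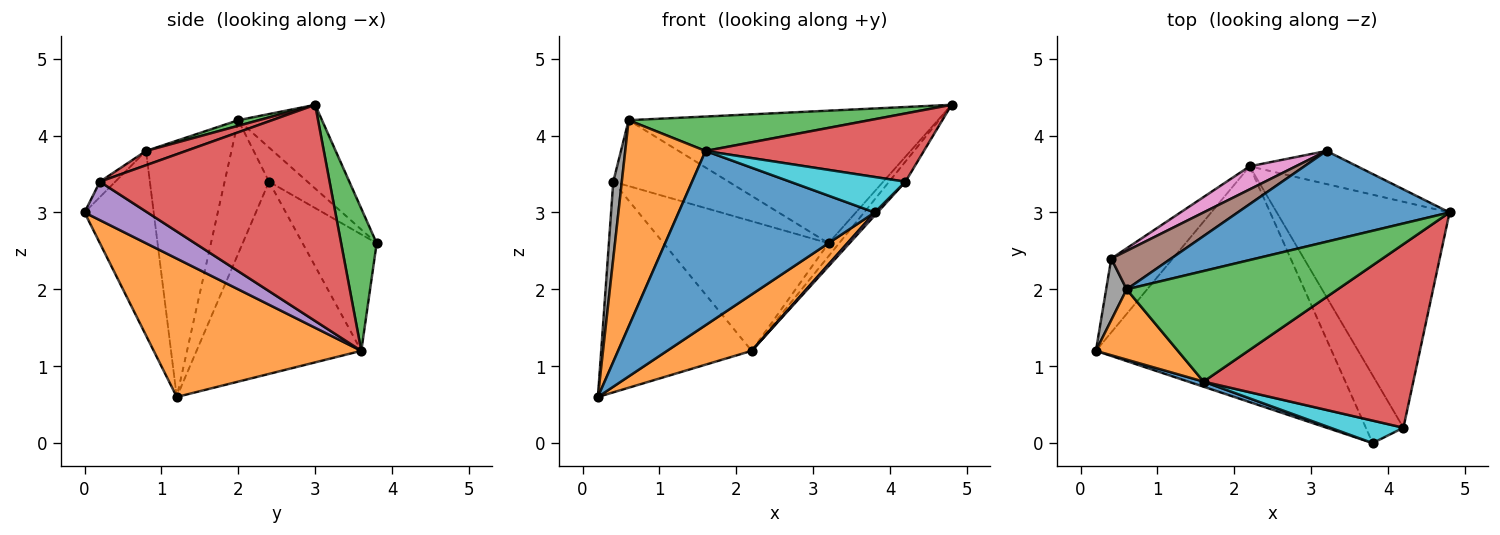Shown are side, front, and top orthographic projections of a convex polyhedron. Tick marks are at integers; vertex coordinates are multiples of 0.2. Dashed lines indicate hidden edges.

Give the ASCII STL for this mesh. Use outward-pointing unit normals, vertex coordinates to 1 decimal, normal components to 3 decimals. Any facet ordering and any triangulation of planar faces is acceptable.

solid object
 facet normal -0.218 0.805 0.552
  outer loop
   vertex 0.6 2.0 4.2
   vertex 4.8 3.0 4.4
   vertex 3.2 3.8 2.6
  endloop
 endfacet
 facet normal 0.496 -0.202 -0.845
  outer loop
   vertex 2.2 3.6 1.2
   vertex 3.8 0.0 3.0
   vertex 0.2 1.2 0.6
  endloop
 endfacet
 facet normal 0.776 0.231 -0.587
  outer loop
   vertex 2.2 3.6 1.2
   vertex 3.2 3.8 2.6
   vertex 4.8 3.0 4.4
  endloop
 endfacet
 facet normal 0.780 0.055 -0.623
  outer loop
   vertex 4.2 0.2 3.4
   vertex 2.2 3.6 1.2
   vertex 4.8 3.0 4.4
  endloop
 endfacet
 facet normal 0.715 -0.032 -0.699
  outer loop
   vertex 4.2 0.2 3.4
   vertex 3.8 0.0 3.0
   vertex 2.2 3.6 1.2
  endloop
 endfacet
 facet normal -0.277 0.830 0.484
  outer loop
   vertex 0.4 2.4 3.4
   vertex 0.6 2.0 4.2
   vertex 3.2 3.8 2.6
  endloop
 endfacet
 facet normal -0.404 0.900 0.160
  outer loop
   vertex 0.4 2.4 3.4
   vertex 3.2 3.8 2.6
   vertex 2.2 3.6 1.2
  endloop
 endfacet
 facet normal -0.971 -0.187 0.149
  outer loop
   vertex 0.4 2.4 3.4
   vertex 0.2 1.2 0.6
   vertex 0.6 2.0 4.2
  endloop
 endfacet
 facet normal -0.719 0.656 -0.230
  outer loop
   vertex 0.4 2.4 3.4
   vertex 2.2 3.6 1.2
   vertex 0.2 1.2 0.6
  endloop
 endfacet
 facet normal -0.112 -0.840 0.532
  outer loop
   vertex 1.6 0.8 3.8
   vertex 3.8 0.0 3.0
   vertex 4.2 0.2 3.4
  endloop
 endfacet
 facet normal -0.333 -0.943 0.028
  outer loop
   vertex 1.6 0.8 3.8
   vertex 0.2 1.2 0.6
   vertex 3.8 0.0 3.0
  endloop
 endfacet
 facet normal -0.710 -0.667 0.227
  outer loop
   vertex 1.6 0.8 3.8
   vertex 0.6 2.0 4.2
   vertex 0.2 1.2 0.6
  endloop
 endfacet
 facet normal 0.025 -0.297 0.955
  outer loop
   vertex 1.6 0.8 3.8
   vertex 4.8 3.0 4.4
   vertex 0.6 2.0 4.2
  endloop
 endfacet
 facet normal 0.064 -0.348 0.935
  outer loop
   vertex 1.6 0.8 3.8
   vertex 4.2 0.2 3.4
   vertex 4.8 3.0 4.4
  endloop
 endfacet
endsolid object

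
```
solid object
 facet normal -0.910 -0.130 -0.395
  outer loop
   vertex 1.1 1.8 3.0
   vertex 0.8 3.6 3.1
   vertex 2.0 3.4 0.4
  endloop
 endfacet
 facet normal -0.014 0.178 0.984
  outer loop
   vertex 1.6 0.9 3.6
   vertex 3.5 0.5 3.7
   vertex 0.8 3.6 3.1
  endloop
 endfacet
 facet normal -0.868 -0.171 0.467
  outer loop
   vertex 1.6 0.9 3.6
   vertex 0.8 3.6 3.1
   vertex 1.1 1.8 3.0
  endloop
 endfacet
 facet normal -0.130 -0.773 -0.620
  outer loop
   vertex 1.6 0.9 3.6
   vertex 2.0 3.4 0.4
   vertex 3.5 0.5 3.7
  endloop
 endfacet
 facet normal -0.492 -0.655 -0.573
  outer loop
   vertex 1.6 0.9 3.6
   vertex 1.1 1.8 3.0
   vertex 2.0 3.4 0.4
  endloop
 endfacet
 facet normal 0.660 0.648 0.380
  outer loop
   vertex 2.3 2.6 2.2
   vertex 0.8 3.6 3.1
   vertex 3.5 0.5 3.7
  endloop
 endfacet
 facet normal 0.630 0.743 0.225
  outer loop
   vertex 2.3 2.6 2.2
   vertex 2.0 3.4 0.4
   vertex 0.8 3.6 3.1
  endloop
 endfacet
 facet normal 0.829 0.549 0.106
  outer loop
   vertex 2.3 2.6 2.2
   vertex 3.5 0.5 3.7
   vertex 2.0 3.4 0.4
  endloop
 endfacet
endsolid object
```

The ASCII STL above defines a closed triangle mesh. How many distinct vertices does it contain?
6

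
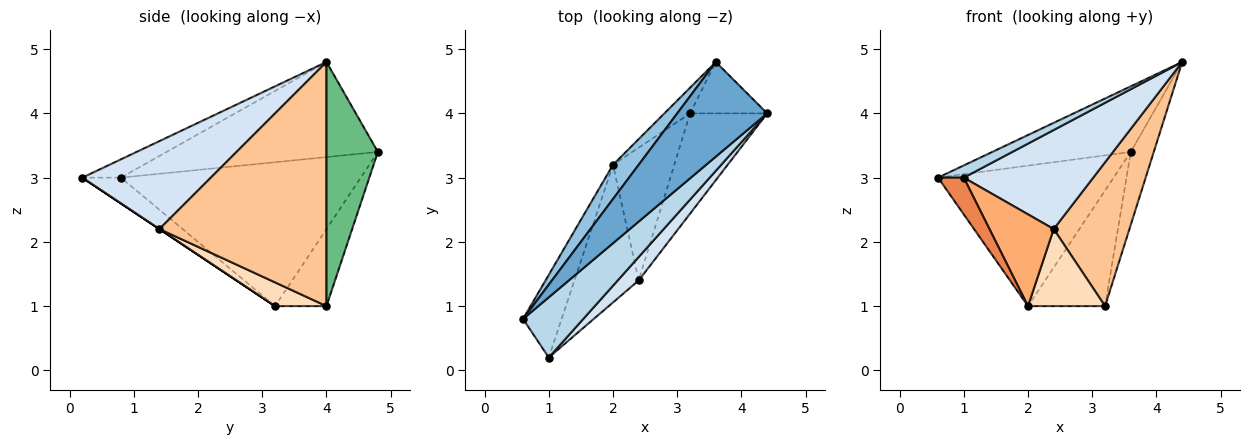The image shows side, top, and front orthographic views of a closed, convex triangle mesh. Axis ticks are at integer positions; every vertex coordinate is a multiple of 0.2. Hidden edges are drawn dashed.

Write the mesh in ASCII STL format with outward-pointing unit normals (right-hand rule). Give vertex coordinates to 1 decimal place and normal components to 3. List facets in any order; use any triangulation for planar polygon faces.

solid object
 facet normal -0.656 0.430 0.620
  outer loop
   vertex 3.6 4.8 3.4
   vertex 0.6 0.8 3.0
   vertex 4.4 4.0 4.8
  endloop
 endfacet
 facet normal -0.799 0.585 0.143
  outer loop
   vertex 2.0 3.2 1.0
   vertex 0.6 0.8 3.0
   vertex 3.6 4.8 3.4
  endloop
 endfacet
 facet normal -0.285 -0.190 0.940
  outer loop
   vertex 1.0 0.2 3.0
   vertex 4.4 4.0 4.8
   vertex 0.6 0.8 3.0
  endloop
 endfacet
 facet normal 0.695 -0.700 0.166
  outer loop
   vertex 1.0 0.2 3.0
   vertex 2.4 1.4 2.2
   vertex 4.4 4.0 4.8
  endloop
 endfacet
 facet normal -0.520 -0.347 -0.780
  outer loop
   vertex 1.0 0.2 3.0
   vertex 0.6 0.8 3.0
   vertex 2.0 3.2 1.0
  endloop
 endfacet
 facet normal 0.000 -0.555 -0.832
  outer loop
   vertex 1.0 0.2 3.0
   vertex 2.0 3.2 1.0
   vertex 2.4 1.4 2.2
  endloop
 endfacet
 facet normal 0.875 -0.397 -0.276
  outer loop
   vertex 3.2 4.0 1.0
   vertex 4.4 4.0 4.8
   vertex 2.4 1.4 2.2
  endloop
 endfacet
 facet normal 0.317 -0.476 -0.820
  outer loop
   vertex 3.2 4.0 1.0
   vertex 2.4 1.4 2.2
   vertex 2.0 3.2 1.0
  endloop
 endfacet
 facet normal 0.877 0.392 -0.277
  outer loop
   vertex 3.2 4.0 1.0
   vertex 3.6 4.8 3.4
   vertex 4.4 4.0 4.8
  endloop
 endfacet
 facet normal -0.545 0.818 -0.182
  outer loop
   vertex 3.2 4.0 1.0
   vertex 2.0 3.2 1.0
   vertex 3.6 4.8 3.4
  endloop
 endfacet
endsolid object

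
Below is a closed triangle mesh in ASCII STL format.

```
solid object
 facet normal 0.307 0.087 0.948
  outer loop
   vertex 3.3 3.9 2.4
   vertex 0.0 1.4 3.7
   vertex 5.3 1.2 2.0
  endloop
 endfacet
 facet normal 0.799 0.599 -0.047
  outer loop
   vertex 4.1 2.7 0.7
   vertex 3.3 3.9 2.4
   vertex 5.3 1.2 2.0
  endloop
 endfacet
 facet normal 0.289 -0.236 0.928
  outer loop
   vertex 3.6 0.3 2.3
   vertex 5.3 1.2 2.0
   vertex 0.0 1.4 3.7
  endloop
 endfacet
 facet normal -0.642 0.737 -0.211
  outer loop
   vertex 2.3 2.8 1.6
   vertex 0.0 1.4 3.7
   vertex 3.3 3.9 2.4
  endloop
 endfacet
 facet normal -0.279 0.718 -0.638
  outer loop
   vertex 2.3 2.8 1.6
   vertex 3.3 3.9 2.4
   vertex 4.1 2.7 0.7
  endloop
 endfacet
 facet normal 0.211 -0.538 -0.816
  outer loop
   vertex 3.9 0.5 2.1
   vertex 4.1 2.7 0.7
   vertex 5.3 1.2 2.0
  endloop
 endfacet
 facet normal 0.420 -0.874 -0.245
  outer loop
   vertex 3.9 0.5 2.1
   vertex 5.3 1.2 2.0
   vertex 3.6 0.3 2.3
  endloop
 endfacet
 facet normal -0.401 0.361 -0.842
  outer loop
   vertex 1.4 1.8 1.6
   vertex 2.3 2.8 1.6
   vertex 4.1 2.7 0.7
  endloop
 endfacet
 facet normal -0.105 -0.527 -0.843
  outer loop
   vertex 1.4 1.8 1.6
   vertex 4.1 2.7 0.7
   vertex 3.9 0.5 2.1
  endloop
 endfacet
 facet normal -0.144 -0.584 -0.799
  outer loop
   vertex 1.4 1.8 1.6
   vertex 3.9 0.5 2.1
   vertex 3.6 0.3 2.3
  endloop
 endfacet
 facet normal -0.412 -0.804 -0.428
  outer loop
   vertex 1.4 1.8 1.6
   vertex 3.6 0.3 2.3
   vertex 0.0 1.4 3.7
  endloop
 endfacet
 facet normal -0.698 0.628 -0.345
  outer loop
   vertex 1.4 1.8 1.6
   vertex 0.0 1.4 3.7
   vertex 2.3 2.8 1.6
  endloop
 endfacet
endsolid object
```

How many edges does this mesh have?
18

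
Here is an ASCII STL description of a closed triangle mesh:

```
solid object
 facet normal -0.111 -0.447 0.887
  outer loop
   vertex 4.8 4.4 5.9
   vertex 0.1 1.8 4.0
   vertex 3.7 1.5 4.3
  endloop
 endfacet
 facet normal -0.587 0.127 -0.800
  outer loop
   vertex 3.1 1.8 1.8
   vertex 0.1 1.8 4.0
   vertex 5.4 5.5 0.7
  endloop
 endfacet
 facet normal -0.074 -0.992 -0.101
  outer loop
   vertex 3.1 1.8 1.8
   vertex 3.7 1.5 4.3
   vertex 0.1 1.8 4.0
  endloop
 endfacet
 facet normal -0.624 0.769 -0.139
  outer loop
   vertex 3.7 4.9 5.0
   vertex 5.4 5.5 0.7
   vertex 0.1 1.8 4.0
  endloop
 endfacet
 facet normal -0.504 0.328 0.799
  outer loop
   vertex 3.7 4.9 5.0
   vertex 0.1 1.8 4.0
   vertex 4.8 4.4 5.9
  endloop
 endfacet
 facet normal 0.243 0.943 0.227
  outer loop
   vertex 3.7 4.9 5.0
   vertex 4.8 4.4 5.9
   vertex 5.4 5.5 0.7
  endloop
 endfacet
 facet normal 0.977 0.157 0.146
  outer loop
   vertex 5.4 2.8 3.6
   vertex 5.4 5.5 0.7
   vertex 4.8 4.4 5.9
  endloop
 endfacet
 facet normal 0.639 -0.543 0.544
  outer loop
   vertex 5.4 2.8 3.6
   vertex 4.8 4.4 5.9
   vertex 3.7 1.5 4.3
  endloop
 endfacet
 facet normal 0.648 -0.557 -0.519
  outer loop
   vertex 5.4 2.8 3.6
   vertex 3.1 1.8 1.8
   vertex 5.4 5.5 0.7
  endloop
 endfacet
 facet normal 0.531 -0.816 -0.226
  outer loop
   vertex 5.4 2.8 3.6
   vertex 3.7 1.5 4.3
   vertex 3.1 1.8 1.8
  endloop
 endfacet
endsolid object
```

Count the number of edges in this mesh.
15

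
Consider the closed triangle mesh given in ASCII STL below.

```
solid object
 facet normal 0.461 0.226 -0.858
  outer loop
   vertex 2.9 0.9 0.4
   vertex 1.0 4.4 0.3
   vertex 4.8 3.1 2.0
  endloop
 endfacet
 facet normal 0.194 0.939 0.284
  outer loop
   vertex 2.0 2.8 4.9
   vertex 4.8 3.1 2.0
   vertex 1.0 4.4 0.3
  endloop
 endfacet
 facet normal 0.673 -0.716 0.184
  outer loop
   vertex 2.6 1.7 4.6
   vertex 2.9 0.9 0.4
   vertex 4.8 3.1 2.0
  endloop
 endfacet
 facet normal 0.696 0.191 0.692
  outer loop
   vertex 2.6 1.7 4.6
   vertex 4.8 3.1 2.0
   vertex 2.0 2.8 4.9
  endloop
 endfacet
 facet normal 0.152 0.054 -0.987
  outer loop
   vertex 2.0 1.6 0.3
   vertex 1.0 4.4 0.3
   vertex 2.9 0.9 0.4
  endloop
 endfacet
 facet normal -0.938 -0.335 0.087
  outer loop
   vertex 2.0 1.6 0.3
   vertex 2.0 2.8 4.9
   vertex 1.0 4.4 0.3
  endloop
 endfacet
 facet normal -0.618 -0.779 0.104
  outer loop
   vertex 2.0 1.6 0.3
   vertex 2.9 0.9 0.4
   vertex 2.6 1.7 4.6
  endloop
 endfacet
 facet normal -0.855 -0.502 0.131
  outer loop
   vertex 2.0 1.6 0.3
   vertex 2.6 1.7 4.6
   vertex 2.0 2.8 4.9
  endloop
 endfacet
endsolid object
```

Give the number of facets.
8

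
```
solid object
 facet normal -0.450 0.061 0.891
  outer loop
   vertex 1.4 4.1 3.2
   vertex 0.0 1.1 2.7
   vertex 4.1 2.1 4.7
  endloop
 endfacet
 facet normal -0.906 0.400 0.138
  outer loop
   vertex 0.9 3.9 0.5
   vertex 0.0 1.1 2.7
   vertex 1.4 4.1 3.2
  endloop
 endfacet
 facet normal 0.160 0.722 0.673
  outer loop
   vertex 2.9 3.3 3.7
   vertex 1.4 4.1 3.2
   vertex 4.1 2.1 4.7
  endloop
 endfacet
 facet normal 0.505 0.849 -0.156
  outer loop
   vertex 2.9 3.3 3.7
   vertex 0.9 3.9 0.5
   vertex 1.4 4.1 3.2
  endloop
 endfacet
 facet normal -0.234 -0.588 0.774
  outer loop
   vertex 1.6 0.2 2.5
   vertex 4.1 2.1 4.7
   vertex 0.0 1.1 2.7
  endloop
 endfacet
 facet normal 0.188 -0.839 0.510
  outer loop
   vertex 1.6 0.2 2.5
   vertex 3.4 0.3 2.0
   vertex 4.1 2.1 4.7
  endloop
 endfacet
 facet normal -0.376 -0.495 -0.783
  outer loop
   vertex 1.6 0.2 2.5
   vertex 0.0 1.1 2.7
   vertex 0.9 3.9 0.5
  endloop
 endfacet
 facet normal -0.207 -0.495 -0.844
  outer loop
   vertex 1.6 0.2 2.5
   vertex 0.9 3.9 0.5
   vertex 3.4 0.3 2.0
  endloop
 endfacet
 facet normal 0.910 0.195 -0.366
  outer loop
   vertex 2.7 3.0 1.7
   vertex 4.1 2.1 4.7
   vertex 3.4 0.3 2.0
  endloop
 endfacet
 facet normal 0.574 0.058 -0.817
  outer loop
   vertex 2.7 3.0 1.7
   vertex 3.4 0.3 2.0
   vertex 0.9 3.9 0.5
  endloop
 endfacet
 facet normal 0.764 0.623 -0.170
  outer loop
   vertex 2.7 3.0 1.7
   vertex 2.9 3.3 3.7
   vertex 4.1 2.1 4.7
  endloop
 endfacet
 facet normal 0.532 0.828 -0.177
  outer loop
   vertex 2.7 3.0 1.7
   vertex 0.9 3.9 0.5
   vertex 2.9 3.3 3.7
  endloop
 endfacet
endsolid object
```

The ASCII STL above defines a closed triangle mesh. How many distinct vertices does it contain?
8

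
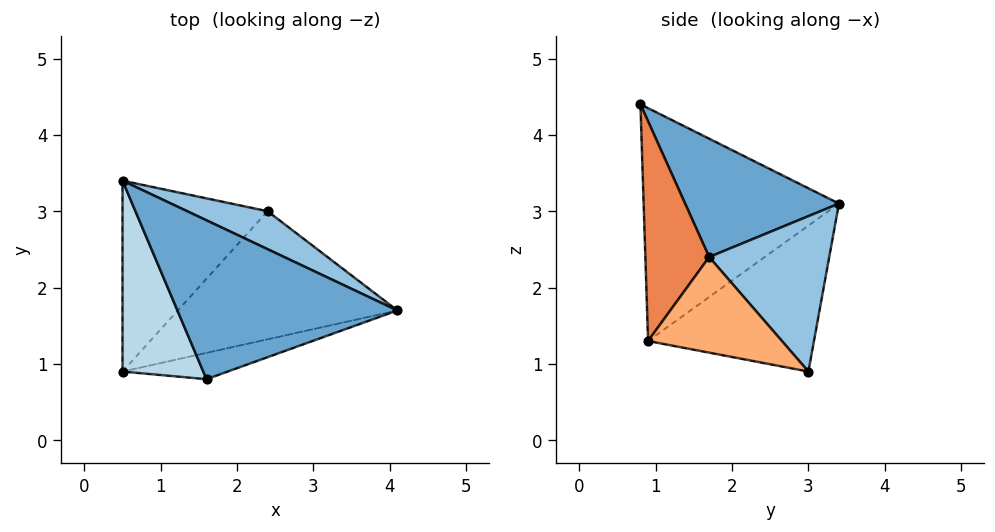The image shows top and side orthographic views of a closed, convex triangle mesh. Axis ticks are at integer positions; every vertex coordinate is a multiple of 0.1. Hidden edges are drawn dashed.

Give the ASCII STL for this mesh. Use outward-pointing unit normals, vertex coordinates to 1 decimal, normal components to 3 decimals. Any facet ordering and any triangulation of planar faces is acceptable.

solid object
 facet normal 0.399 0.540 0.741
  outer loop
   vertex 1.6 0.8 4.4
   vertex 4.1 1.7 2.4
   vertex 0.5 3.4 3.1
  endloop
 endfacet
 facet normal 0.452 0.861 0.234
  outer loop
   vertex 2.4 3.0 0.9
   vertex 0.5 3.4 3.1
   vertex 4.1 1.7 2.4
  endloop
 endfacet
 facet normal -0.920 -0.230 0.319
  outer loop
   vertex 0.5 0.9 1.3
   vertex 1.6 0.8 4.4
   vertex 0.5 3.4 3.1
  endloop
 endfacet
 facet normal -0.633 0.453 -0.629
  outer loop
   vertex 0.5 0.9 1.3
   vertex 0.5 3.4 3.1
   vertex 2.4 3.0 0.9
  endloop
 endfacet
 facet normal 0.250 -0.961 -0.120
  outer loop
   vertex 0.5 0.9 1.3
   vertex 4.1 1.7 2.4
   vertex 1.6 0.8 4.4
  endloop
 endfacet
 facet normal 0.352 -0.472 -0.808
  outer loop
   vertex 0.5 0.9 1.3
   vertex 2.4 3.0 0.9
   vertex 4.1 1.7 2.4
  endloop
 endfacet
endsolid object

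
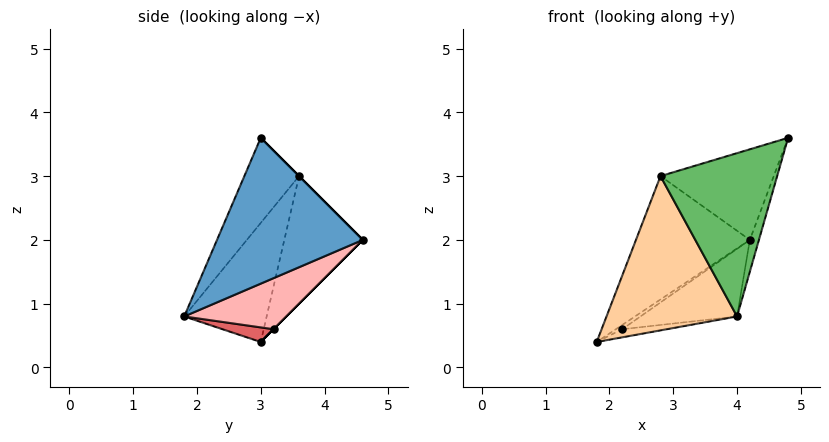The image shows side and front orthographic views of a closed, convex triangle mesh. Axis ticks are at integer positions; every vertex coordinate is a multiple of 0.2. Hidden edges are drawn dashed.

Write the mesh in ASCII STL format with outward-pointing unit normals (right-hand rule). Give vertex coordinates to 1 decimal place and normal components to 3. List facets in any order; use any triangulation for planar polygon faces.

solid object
 facet normal 0.953 0.060 -0.298
  outer loop
   vertex 4.0 1.8 0.8
   vertex 4.2 4.6 2.0
   vertex 4.8 3.0 3.6
  endloop
 endfacet
 facet normal -0.568 0.823 0.028
  outer loop
   vertex 2.8 3.6 3.0
   vertex 4.2 4.6 2.0
   vertex 1.8 3.0 0.4
  endloop
 endfacet
 facet normal 0.000 0.707 0.707
  outer loop
   vertex 2.8 3.6 3.0
   vertex 4.8 3.0 3.6
   vertex 4.2 4.6 2.0
  endloop
 endfacet
 facet normal -0.496 -0.785 0.372
  outer loop
   vertex 2.8 3.6 3.0
   vertex 1.8 3.0 0.4
   vertex 4.0 1.8 0.8
  endloop
 endfacet
 facet normal -0.378 -0.807 0.454
  outer loop
   vertex 2.8 3.6 3.0
   vertex 4.0 1.8 0.8
   vertex 4.8 3.0 3.6
  endloop
 endfacet
 facet normal 0.000 0.707 -0.707
  outer loop
   vertex 2.2 3.2 0.6
   vertex 1.8 3.0 0.4
   vertex 4.2 4.6 2.0
  endloop
 endfacet
 facet normal 0.316 0.276 -0.908
  outer loop
   vertex 2.2 3.2 0.6
   vertex 4.0 1.8 0.8
   vertex 1.8 3.0 0.4
  endloop
 endfacet
 facet normal 0.364 0.345 -0.865
  outer loop
   vertex 2.2 3.2 0.6
   vertex 4.2 4.6 2.0
   vertex 4.0 1.8 0.8
  endloop
 endfacet
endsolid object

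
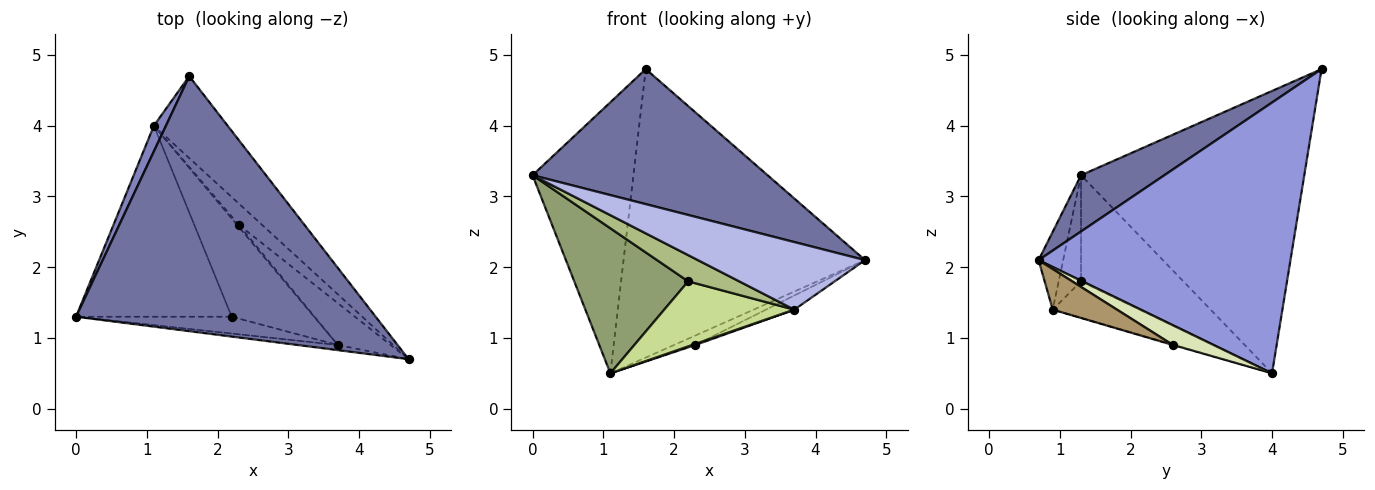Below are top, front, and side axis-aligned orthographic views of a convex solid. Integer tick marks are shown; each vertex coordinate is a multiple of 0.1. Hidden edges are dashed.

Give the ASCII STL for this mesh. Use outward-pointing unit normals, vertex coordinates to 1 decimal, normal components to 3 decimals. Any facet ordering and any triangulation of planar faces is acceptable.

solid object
 facet normal 0.164 -0.462 0.872
  outer loop
   vertex 1.6 4.7 4.8
   vertex 0.0 1.3 3.3
   vertex 4.7 0.7 2.1
  endloop
 endfacet
 facet normal -0.911 0.411 0.039
  outer loop
   vertex 1.1 4.0 0.5
   vertex 0.0 1.3 3.3
   vertex 1.6 4.7 4.8
  endloop
 endfacet
 facet normal 0.708 0.679 -0.193
  outer loop
   vertex 1.1 4.0 0.5
   vertex 1.6 4.7 4.8
   vertex 4.7 0.7 2.1
  endloop
 endfacet
 facet normal -0.145 -0.987 -0.075
  outer loop
   vertex 3.7 0.9 1.4
   vertex 4.7 0.7 2.1
   vertex 0.0 1.3 3.3
  endloop
 endfacet
 facet normal -0.477 -0.531 -0.700
  outer loop
   vertex 2.2 1.3 1.8
   vertex 0.0 1.3 3.3
   vertex 1.1 4.0 0.5
  endloop
 endfacet
 facet normal -0.346 -0.789 -0.507
  outer loop
   vertex 2.2 1.3 1.8
   vertex 3.7 0.9 1.4
   vertex 0.0 1.3 3.3
  endloop
 endfacet
 facet normal -0.347 -0.518 -0.782
  outer loop
   vertex 2.2 1.3 1.8
   vertex 1.1 4.0 0.5
   vertex 3.7 0.9 1.4
  endloop
 endfacet
 facet normal 0.614 0.320 -0.721
  outer loop
   vertex 2.3 2.6 0.9
   vertex 1.1 4.0 0.5
   vertex 4.7 0.7 2.1
  endloop
 endfacet
 facet normal 0.588 0.259 -0.766
  outer loop
   vertex 2.3 2.6 0.9
   vertex 4.7 0.7 2.1
   vertex 3.7 0.9 1.4
  endloop
 endfacet
 facet normal -0.218 -0.436 -0.873
  outer loop
   vertex 2.3 2.6 0.9
   vertex 3.7 0.9 1.4
   vertex 1.1 4.0 0.5
  endloop
 endfacet
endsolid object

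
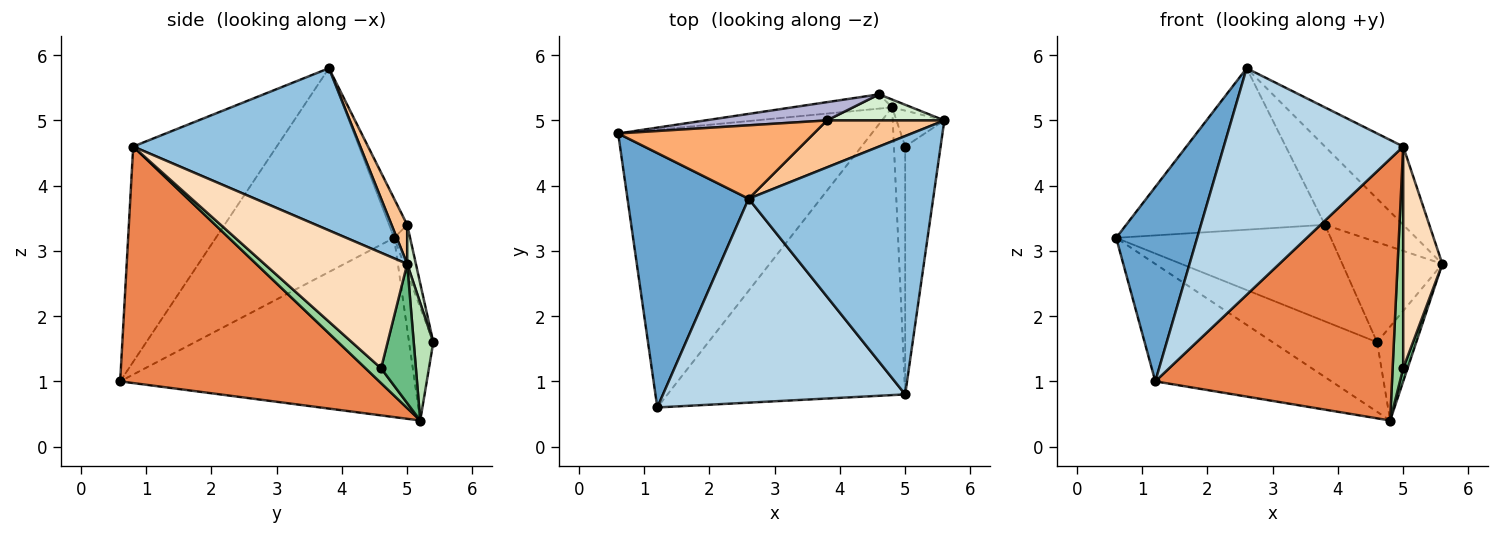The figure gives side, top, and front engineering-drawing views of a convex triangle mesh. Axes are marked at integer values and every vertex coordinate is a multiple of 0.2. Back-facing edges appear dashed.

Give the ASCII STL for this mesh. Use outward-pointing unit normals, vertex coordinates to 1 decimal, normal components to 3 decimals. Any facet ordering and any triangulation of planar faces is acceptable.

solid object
 facet normal -0.801 -0.364 0.476
  outer loop
   vertex 2.6 3.8 5.8
   vertex 0.6 4.8 3.2
   vertex 1.2 0.6 1.0
  endloop
 endfacet
 facet normal 0.644 0.222 0.732
  outer loop
   vertex 5.0 0.8 4.6
   vertex 5.6 5.0 2.8
   vertex 2.6 3.8 5.8
  endloop
 endfacet
 facet normal -0.511 -0.639 0.575
  outer loop
   vertex 5.0 0.8 4.6
   vertex 2.6 3.8 5.8
   vertex 1.2 0.6 1.0
  endloop
 endfacet
 facet normal -0.546 0.326 -0.772
  outer loop
   vertex 4.8 5.2 0.4
   vertex 1.2 0.6 1.0
   vertex 0.6 4.8 3.2
  endloop
 endfacet
 facet normal 0.593 -0.542 -0.596
  outer loop
   vertex 4.8 5.2 0.4
   vertex 5.0 0.8 4.6
   vertex 1.2 0.6 1.0
  endloop
 endfacet
 facet normal -0.082 0.907 0.412
  outer loop
   vertex 3.8 5.0 3.4
   vertex 0.6 4.8 3.2
   vertex 2.6 3.8 5.8
  endloop
 endfacet
 facet normal 0.169 0.845 0.507
  outer loop
   vertex 3.8 5.0 3.4
   vertex 2.6 3.8 5.8
   vertex 5.6 5.0 2.8
  endloop
 endfacet
 facet normal 0.925 -0.254 -0.283
  outer loop
   vertex 5.0 4.6 1.2
   vertex 5.6 5.0 2.8
   vertex 5.0 0.8 4.6
  endloop
 endfacet
 facet normal 0.939 -0.117 -0.323
  outer loop
   vertex 5.0 4.6 1.2
   vertex 4.8 5.2 0.4
   vertex 5.6 5.0 2.8
  endloop
 endfacet
 facet normal 0.700 -0.476 -0.532
  outer loop
   vertex 5.0 4.6 1.2
   vertex 5.0 0.8 4.6
   vertex 4.8 5.2 0.4
  endloop
 endfacet
 facet normal 0.446 0.892 -0.074
  outer loop
   vertex 4.6 5.4 1.6
   vertex 5.6 5.0 2.8
   vertex 4.8 5.2 0.4
  endloop
 endfacet
 facet normal 0.084 0.964 0.252
  outer loop
   vertex 4.6 5.4 1.6
   vertex 3.8 5.0 3.4
   vertex 5.6 5.0 2.8
  endloop
 endfacet
 facet normal -0.222 0.955 -0.196
  outer loop
   vertex 4.6 5.4 1.6
   vertex 4.8 5.2 0.4
   vertex 0.6 4.8 3.2
  endloop
 endfacet
 facet normal -0.073 0.980 0.185
  outer loop
   vertex 4.6 5.4 1.6
   vertex 0.6 4.8 3.2
   vertex 3.8 5.0 3.4
  endloop
 endfacet
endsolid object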